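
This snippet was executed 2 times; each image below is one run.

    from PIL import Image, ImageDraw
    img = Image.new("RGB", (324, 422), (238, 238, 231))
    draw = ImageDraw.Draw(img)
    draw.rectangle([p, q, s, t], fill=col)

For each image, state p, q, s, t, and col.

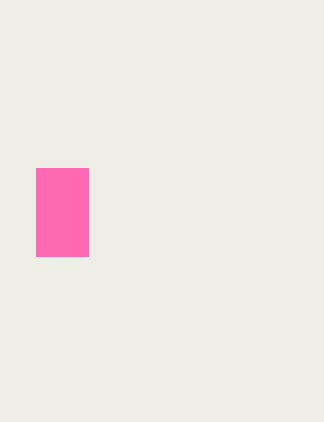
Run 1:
p = 36
q = 168
s = 88
t = 256
col = 'hotpink'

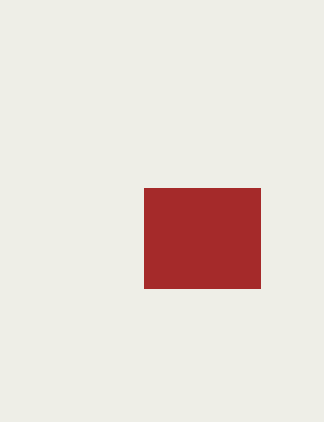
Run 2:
p = 144; q = 188; s = 260; t = 288; col = 'brown'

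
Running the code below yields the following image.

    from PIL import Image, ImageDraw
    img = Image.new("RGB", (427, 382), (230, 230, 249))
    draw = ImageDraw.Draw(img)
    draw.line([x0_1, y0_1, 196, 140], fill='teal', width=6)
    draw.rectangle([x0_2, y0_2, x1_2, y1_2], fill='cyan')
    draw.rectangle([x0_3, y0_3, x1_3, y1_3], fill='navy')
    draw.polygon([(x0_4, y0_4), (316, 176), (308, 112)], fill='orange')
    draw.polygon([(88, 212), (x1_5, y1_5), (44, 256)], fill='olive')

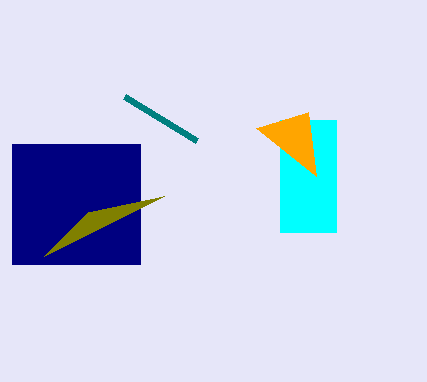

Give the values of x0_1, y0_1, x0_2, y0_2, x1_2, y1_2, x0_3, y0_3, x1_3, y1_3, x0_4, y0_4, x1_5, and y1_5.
x0_1 = 124; y0_1 = 96; x0_2 = 280; y0_2 = 120; x1_2 = 336; y1_2 = 232; x0_3 = 12; y0_3 = 144; x1_3 = 140; y1_3 = 264; x0_4 = 256; y0_4 = 128; x1_5 = 164; y1_5 = 196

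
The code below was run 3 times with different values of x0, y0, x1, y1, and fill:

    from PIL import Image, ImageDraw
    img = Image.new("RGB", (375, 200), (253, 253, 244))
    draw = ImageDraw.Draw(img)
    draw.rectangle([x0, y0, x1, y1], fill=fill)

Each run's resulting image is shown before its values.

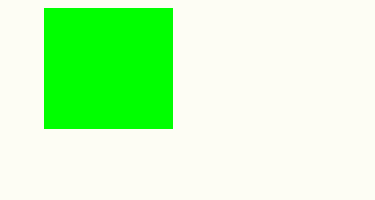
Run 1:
x0 = 44, y0 = 8, x1 = 172, y1 = 128, fill = 'lime'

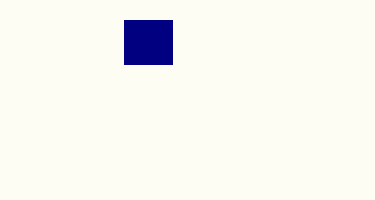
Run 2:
x0 = 124
y0 = 20
x1 = 172
y1 = 64
fill = 'navy'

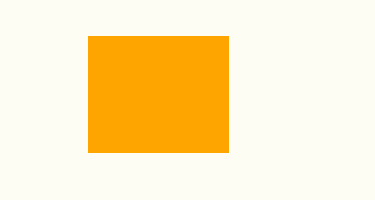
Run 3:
x0 = 88; y0 = 36; x1 = 228; y1 = 152; fill = 'orange'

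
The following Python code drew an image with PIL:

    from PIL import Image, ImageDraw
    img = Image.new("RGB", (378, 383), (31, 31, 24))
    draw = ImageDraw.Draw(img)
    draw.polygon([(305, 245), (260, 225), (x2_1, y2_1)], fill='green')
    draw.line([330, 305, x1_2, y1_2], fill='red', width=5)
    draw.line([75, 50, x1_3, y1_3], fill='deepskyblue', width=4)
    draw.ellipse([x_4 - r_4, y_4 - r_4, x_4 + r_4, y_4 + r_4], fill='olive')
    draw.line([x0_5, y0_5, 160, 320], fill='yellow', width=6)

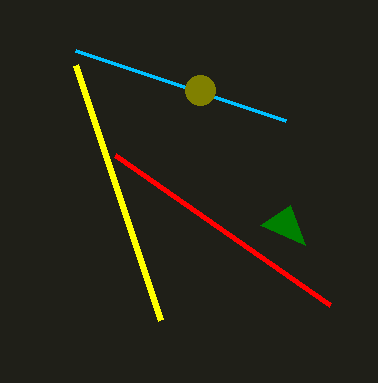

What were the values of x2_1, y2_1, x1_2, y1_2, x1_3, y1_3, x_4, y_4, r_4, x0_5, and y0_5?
x2_1 = 290, y2_1 = 205, x1_2 = 115, y1_2 = 155, x1_3 = 285, y1_3 = 120, x_4 = 200, y_4 = 90, r_4 = 15, x0_5 = 75, y0_5 = 65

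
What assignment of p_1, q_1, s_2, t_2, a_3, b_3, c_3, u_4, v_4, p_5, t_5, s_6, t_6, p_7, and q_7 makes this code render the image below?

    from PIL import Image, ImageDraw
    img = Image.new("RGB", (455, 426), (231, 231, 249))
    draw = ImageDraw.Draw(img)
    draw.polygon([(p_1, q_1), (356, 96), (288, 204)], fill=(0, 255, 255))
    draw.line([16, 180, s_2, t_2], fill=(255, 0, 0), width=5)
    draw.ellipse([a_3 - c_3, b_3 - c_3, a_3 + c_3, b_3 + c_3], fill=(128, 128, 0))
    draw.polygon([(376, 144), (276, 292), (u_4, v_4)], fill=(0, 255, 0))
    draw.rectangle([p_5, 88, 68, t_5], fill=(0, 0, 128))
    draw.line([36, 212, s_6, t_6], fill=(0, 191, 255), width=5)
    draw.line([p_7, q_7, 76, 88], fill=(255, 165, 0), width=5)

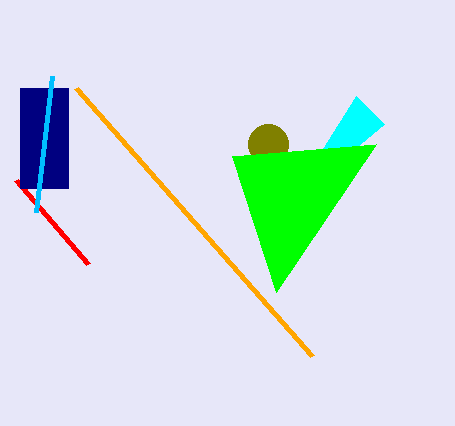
p_1 = 384, q_1 = 124, s_2 = 88, t_2 = 264, a_3 = 268, b_3 = 144, c_3 = 20, u_4 = 232, v_4 = 156, p_5 = 20, t_5 = 188, s_6 = 52, t_6 = 76, p_7 = 312, q_7 = 356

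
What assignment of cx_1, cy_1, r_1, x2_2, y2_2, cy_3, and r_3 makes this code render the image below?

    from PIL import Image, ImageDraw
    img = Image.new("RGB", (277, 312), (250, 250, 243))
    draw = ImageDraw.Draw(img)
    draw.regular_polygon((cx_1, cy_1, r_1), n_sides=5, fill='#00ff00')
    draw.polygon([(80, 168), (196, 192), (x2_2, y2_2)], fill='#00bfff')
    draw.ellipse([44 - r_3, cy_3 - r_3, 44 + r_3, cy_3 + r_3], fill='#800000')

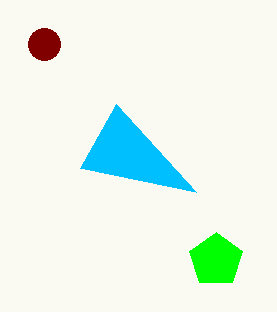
cx_1 = 216
cy_1 = 260
r_1 = 28
x2_2 = 116
y2_2 = 104
cy_3 = 44
r_3 = 16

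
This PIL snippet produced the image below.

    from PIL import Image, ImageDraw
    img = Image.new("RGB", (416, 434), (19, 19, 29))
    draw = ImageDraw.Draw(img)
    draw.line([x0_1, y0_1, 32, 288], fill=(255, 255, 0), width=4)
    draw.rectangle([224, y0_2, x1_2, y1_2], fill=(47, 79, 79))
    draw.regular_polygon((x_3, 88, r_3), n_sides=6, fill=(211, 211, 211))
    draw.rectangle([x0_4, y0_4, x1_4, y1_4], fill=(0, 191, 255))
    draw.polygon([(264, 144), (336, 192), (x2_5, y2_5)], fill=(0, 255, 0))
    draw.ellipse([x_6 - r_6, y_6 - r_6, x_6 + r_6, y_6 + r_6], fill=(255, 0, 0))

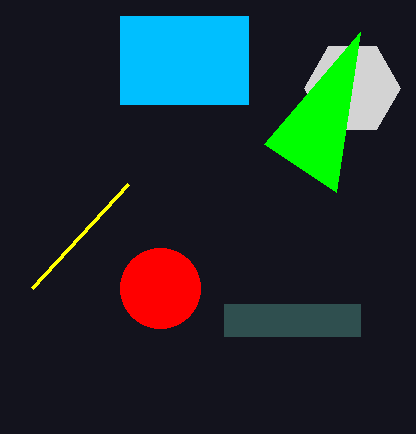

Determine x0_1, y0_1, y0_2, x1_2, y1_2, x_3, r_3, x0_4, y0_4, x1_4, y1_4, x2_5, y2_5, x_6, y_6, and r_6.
x0_1 = 128
y0_1 = 184
y0_2 = 304
x1_2 = 360
y1_2 = 336
x_3 = 352
r_3 = 48
x0_4 = 120
y0_4 = 16
x1_4 = 248
y1_4 = 104
x2_5 = 360
y2_5 = 32
x_6 = 160
y_6 = 288
r_6 = 40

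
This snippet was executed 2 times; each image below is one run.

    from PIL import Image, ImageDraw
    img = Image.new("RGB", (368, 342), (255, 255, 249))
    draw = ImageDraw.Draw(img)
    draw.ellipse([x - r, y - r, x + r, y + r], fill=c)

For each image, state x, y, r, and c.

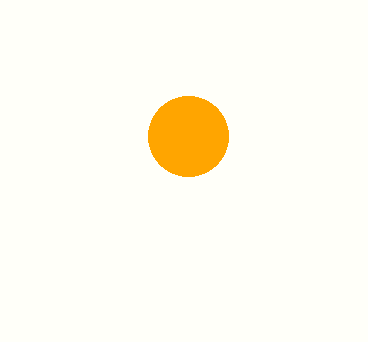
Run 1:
x = 188
y = 136
r = 40
c = 'orange'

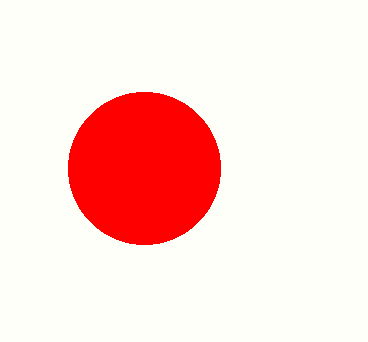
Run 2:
x = 144, y = 168, r = 76, c = 'red'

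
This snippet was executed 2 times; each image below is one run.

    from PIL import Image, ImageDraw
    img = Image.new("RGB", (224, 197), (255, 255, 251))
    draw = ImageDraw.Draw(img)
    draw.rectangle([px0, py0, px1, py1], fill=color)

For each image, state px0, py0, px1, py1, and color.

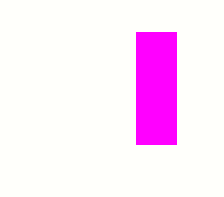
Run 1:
px0 = 136, py0 = 32, px1 = 176, py1 = 144, color = 'magenta'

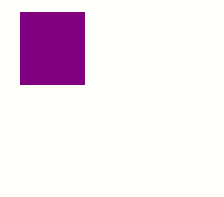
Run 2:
px0 = 20, py0 = 12, px1 = 84, py1 = 84, color = 'purple'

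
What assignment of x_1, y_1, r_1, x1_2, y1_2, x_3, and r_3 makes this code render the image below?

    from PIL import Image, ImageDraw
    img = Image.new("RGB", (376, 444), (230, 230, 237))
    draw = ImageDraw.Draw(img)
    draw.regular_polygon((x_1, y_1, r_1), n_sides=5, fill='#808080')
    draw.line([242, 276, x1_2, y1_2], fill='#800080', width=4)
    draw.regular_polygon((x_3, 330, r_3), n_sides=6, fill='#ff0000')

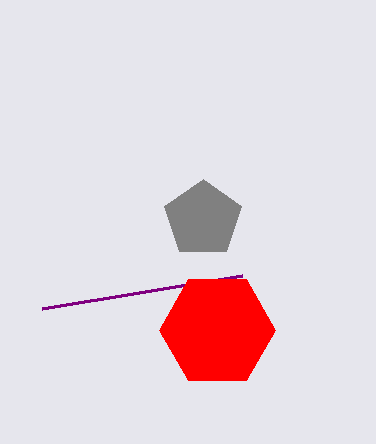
x_1 = 203; y_1 = 219; r_1 = 40; x1_2 = 42; y1_2 = 309; x_3 = 217; r_3 = 58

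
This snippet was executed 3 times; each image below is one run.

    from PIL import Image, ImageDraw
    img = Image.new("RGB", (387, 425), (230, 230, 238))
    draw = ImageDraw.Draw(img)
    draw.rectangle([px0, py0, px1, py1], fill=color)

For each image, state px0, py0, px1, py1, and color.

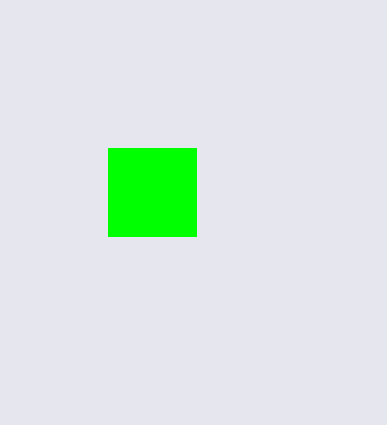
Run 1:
px0 = 108; py0 = 148; px1 = 196; py1 = 236; color = 'lime'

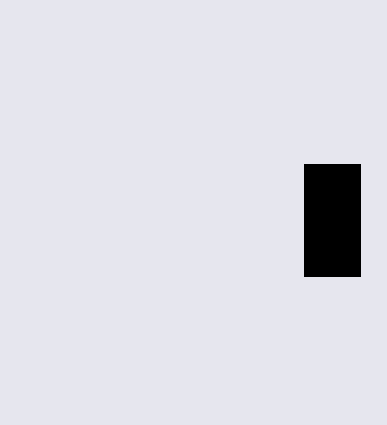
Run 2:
px0 = 304; py0 = 164; px1 = 360; py1 = 276; color = 'black'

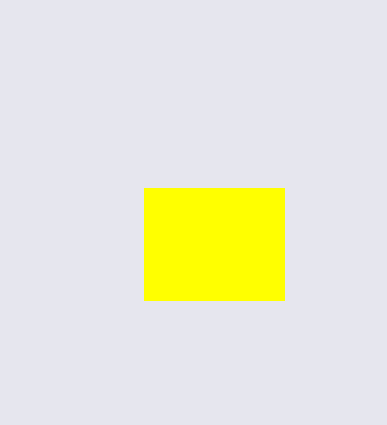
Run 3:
px0 = 144
py0 = 188
px1 = 284
py1 = 300
color = 'yellow'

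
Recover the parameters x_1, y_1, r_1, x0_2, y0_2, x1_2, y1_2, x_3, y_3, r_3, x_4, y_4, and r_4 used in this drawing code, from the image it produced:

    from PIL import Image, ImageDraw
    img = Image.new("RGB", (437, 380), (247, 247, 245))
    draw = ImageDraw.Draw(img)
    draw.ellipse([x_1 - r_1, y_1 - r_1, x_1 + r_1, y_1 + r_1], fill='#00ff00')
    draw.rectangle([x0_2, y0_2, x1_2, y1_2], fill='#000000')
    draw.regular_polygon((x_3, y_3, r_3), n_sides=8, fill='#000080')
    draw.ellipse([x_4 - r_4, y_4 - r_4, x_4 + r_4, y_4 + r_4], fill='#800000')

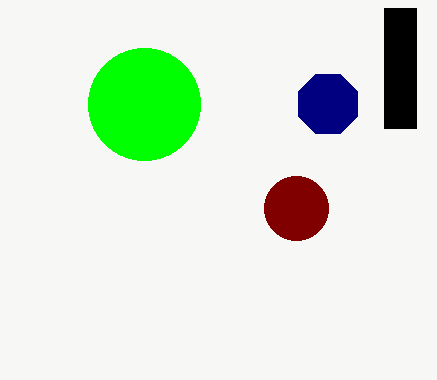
x_1 = 144, y_1 = 104, r_1 = 56, x0_2 = 384, y0_2 = 8, x1_2 = 416, y1_2 = 128, x_3 = 328, y_3 = 104, r_3 = 32, x_4 = 296, y_4 = 208, r_4 = 32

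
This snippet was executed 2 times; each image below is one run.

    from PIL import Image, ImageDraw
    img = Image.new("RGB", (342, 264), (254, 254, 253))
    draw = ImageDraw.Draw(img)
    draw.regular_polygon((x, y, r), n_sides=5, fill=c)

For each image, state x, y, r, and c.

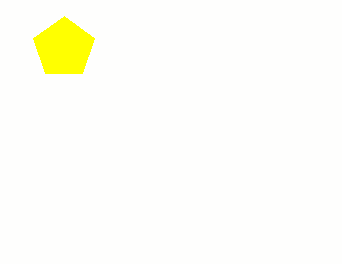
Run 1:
x = 64; y = 48; r = 32; c = 'yellow'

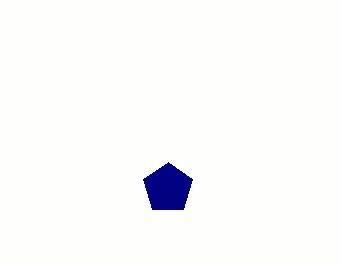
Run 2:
x = 168
y = 188
r = 26
c = 'navy'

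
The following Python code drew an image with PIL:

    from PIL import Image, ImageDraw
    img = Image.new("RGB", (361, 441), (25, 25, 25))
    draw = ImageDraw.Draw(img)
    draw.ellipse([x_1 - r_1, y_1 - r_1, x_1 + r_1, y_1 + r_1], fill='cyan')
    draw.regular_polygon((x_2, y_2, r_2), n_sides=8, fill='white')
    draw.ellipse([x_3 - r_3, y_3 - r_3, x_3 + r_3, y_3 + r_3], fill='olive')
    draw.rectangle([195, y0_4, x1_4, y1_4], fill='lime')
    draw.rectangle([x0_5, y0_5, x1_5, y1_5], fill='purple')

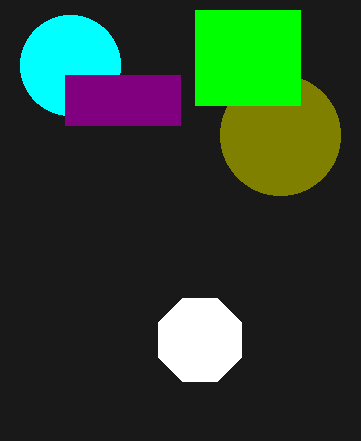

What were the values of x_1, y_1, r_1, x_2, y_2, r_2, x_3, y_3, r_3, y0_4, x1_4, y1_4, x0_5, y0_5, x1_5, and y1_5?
x_1 = 70; y_1 = 65; r_1 = 50; x_2 = 200; y_2 = 340; r_2 = 45; x_3 = 280; y_3 = 135; r_3 = 60; y0_4 = 10; x1_4 = 300; y1_4 = 105; x0_5 = 65; y0_5 = 75; x1_5 = 180; y1_5 = 125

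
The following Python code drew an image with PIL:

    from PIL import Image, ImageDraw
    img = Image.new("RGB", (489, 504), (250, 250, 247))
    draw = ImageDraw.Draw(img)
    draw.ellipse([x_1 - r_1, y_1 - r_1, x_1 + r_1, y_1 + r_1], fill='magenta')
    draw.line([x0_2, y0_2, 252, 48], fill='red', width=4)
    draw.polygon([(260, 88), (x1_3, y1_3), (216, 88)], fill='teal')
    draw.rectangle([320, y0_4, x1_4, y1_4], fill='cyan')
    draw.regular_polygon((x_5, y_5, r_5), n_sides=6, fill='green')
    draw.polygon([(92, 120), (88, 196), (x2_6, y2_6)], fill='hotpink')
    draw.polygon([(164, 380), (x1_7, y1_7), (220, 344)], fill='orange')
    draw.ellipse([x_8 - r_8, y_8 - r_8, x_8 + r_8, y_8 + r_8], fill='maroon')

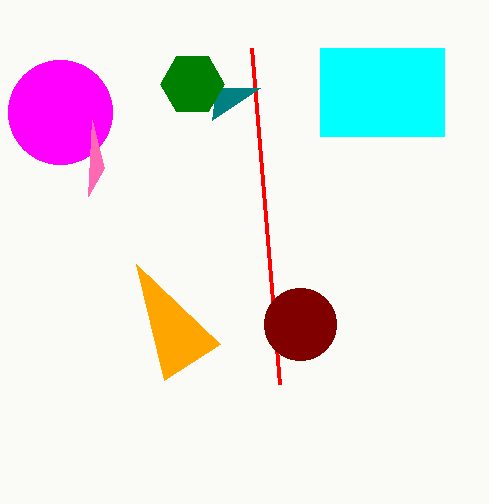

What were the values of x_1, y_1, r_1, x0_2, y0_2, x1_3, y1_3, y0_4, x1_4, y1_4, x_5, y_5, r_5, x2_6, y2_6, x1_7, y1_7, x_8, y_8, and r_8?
x_1 = 60
y_1 = 112
r_1 = 52
x0_2 = 280
y0_2 = 384
x1_3 = 212
y1_3 = 120
y0_4 = 48
x1_4 = 444
y1_4 = 136
x_5 = 192
y_5 = 84
r_5 = 32
x2_6 = 104
y2_6 = 168
x1_7 = 136
y1_7 = 264
x_8 = 300
y_8 = 324
r_8 = 36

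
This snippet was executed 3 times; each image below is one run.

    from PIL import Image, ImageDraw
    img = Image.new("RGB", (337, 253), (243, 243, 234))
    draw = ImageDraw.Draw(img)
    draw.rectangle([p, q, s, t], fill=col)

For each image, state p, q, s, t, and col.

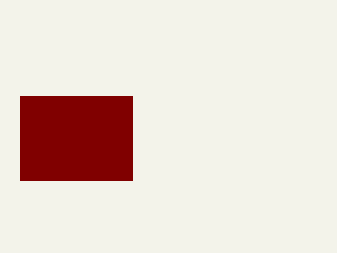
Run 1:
p = 20; q = 96; s = 132; t = 180; col = 'maroon'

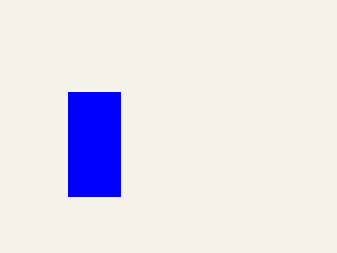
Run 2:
p = 68
q = 92
s = 120
t = 196
col = 'blue'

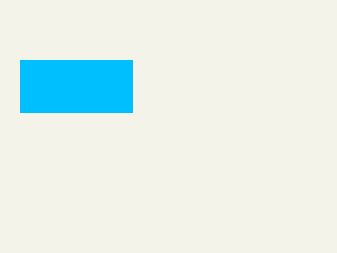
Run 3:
p = 20; q = 60; s = 132; t = 112; col = 'deepskyblue'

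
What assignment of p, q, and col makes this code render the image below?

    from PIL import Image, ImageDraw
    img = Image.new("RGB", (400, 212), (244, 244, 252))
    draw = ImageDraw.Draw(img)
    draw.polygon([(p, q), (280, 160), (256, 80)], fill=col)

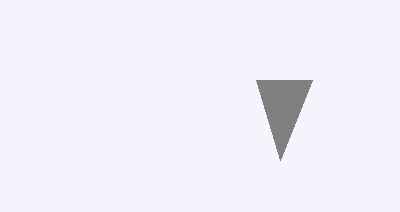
p = 312, q = 80, col = 'gray'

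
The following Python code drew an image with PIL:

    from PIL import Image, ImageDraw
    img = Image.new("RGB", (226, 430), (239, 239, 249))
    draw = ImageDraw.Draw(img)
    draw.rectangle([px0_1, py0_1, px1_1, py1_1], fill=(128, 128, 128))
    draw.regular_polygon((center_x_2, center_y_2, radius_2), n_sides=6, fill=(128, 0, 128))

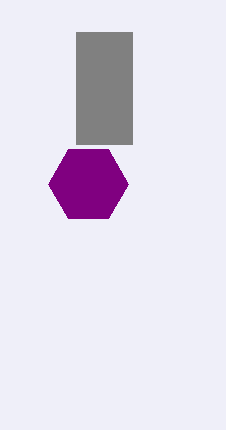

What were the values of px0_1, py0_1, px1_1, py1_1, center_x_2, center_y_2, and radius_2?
px0_1 = 76, py0_1 = 32, px1_1 = 132, py1_1 = 144, center_x_2 = 88, center_y_2 = 184, radius_2 = 40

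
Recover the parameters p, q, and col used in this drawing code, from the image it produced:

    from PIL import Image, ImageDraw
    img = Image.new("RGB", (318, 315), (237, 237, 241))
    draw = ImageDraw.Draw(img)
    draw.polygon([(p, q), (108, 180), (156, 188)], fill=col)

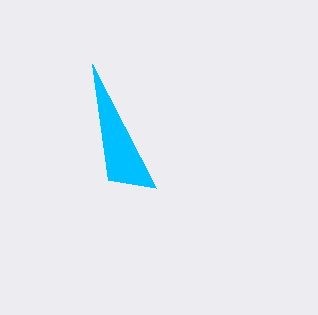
p = 92; q = 64; col = 'deepskyblue'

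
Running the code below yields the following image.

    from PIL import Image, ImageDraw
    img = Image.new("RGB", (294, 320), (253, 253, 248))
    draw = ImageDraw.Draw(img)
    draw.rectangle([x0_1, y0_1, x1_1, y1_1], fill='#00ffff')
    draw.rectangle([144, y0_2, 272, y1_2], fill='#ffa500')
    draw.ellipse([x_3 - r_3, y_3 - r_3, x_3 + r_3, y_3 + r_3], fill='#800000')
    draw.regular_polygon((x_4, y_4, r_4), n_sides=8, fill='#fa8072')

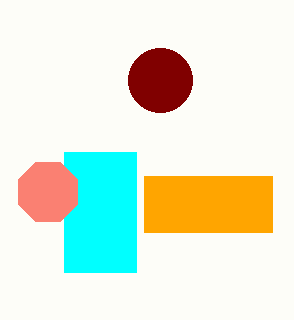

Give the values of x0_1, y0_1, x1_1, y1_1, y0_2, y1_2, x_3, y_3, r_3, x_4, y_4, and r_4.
x0_1 = 64, y0_1 = 152, x1_1 = 136, y1_1 = 272, y0_2 = 176, y1_2 = 232, x_3 = 160, y_3 = 80, r_3 = 32, x_4 = 48, y_4 = 192, r_4 = 32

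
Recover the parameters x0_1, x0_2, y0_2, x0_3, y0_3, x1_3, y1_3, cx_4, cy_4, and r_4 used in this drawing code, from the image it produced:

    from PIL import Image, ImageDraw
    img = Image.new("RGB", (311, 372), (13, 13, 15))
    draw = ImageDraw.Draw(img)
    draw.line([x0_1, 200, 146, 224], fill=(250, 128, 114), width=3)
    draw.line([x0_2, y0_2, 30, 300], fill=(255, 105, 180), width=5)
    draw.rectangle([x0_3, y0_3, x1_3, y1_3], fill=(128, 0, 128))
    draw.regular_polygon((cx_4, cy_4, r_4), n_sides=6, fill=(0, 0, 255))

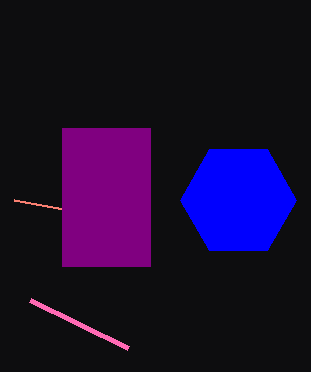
x0_1 = 14
x0_2 = 128
y0_2 = 348
x0_3 = 62
y0_3 = 128
x1_3 = 150
y1_3 = 266
cx_4 = 238
cy_4 = 200
r_4 = 58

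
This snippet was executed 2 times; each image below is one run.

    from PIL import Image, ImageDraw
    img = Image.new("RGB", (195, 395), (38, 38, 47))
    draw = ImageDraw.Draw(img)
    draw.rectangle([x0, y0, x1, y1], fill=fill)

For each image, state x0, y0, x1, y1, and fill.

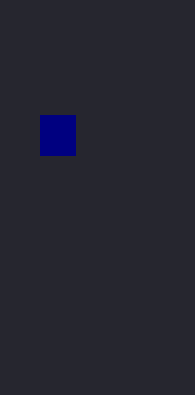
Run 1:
x0 = 40, y0 = 115, x1 = 75, y1 = 155, fill = 'navy'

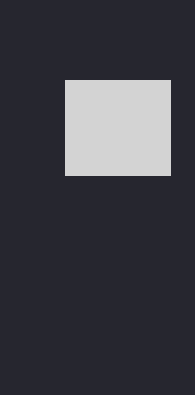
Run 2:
x0 = 65, y0 = 80, x1 = 170, y1 = 175, fill = 'lightgray'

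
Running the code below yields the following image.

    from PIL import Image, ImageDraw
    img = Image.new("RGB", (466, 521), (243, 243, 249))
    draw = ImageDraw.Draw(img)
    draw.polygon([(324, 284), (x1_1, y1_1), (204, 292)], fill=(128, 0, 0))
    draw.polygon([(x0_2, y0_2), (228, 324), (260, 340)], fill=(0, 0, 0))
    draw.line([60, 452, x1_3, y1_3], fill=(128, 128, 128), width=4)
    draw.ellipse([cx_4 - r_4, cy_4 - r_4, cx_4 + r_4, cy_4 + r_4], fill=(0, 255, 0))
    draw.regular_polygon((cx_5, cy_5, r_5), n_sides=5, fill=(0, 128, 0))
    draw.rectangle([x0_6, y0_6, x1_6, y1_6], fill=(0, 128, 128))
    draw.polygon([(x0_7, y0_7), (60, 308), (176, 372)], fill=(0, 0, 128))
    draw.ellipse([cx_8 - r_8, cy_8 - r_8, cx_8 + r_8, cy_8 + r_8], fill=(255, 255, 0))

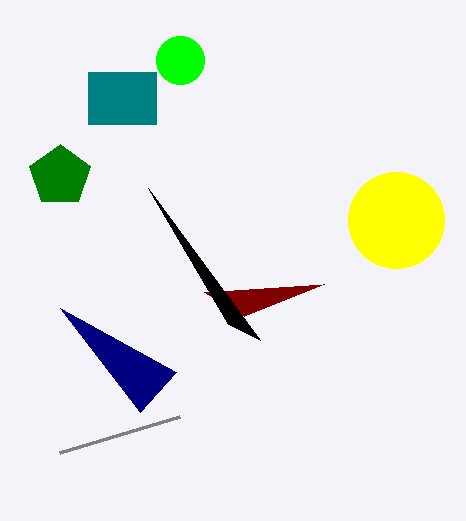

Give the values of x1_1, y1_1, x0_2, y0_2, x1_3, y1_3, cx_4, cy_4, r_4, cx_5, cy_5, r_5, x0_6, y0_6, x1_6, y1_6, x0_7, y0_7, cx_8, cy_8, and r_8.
x1_1 = 244
y1_1 = 316
x0_2 = 148
y0_2 = 188
x1_3 = 180
y1_3 = 416
cx_4 = 180
cy_4 = 60
r_4 = 24
cx_5 = 60
cy_5 = 176
r_5 = 32
x0_6 = 88
y0_6 = 72
x1_6 = 156
y1_6 = 124
x0_7 = 140
y0_7 = 412
cx_8 = 396
cy_8 = 220
r_8 = 48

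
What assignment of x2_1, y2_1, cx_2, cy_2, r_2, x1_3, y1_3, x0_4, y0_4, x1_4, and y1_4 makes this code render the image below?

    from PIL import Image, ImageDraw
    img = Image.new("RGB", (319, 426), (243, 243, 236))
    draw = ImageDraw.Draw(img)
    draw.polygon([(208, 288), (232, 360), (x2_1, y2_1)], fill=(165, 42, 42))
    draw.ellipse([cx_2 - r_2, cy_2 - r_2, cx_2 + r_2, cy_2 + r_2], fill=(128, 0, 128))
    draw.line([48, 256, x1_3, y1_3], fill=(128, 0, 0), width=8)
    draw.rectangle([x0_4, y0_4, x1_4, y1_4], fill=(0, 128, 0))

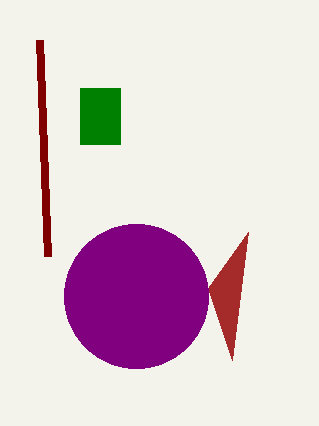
x2_1 = 248
y2_1 = 232
cx_2 = 136
cy_2 = 296
r_2 = 72
x1_3 = 40
y1_3 = 40
x0_4 = 80
y0_4 = 88
x1_4 = 120
y1_4 = 144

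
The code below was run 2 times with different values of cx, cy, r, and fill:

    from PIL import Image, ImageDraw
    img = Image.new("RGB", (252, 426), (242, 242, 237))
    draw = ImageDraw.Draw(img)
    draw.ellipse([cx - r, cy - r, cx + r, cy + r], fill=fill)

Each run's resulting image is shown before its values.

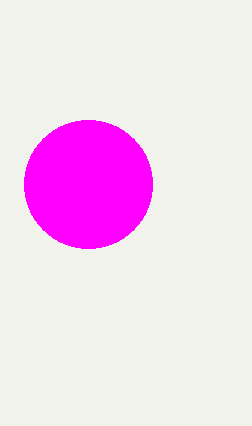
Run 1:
cx = 88
cy = 184
r = 64
fill = 'magenta'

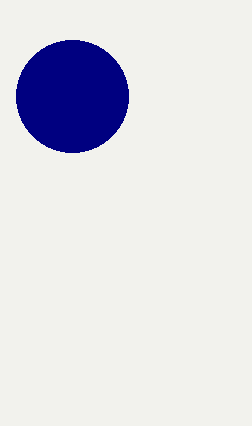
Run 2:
cx = 72; cy = 96; r = 56; fill = 'navy'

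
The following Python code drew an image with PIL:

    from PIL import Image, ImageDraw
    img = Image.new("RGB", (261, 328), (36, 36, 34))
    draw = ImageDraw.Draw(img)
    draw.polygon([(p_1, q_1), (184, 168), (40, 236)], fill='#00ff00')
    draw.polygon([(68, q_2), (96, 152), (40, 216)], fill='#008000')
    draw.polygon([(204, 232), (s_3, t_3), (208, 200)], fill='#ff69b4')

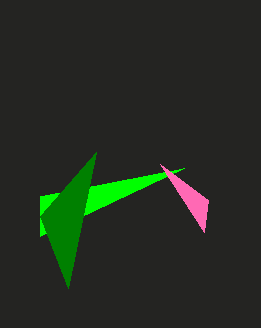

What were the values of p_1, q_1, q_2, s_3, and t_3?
p_1 = 40, q_1 = 196, q_2 = 288, s_3 = 160, t_3 = 164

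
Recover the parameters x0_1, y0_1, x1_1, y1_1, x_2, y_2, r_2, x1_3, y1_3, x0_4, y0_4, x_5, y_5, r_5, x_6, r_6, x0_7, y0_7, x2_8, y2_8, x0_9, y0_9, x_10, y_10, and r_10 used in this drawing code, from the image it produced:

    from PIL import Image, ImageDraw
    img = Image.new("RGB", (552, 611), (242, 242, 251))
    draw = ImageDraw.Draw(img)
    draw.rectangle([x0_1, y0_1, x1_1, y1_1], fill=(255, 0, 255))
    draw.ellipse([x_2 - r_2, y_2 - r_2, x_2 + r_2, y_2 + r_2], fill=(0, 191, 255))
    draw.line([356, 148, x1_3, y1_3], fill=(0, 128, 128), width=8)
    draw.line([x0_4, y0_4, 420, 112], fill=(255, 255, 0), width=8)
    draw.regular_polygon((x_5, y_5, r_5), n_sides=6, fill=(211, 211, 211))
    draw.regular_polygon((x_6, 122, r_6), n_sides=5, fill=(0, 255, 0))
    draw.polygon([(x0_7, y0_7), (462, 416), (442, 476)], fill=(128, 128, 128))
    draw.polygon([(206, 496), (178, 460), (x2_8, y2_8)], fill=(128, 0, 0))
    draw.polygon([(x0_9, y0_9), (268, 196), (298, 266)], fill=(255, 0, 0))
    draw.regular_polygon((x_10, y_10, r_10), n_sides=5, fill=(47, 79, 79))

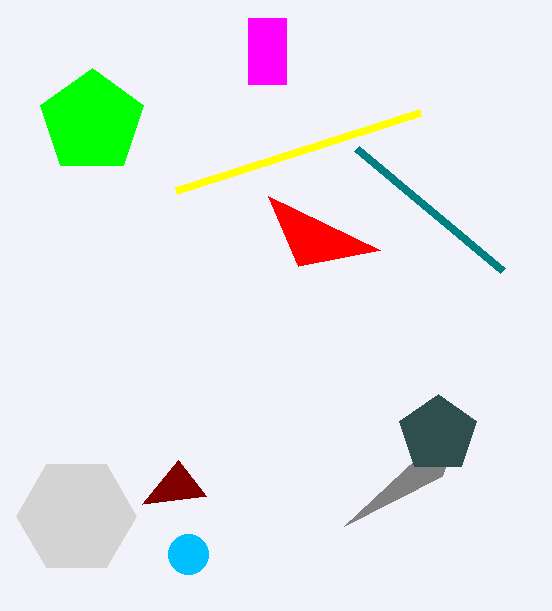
x0_1 = 248; y0_1 = 18; x1_1 = 286; y1_1 = 84; x_2 = 188; y_2 = 554; r_2 = 20; x1_3 = 502; y1_3 = 270; x0_4 = 176; y0_4 = 190; x_5 = 76; y_5 = 516; r_5 = 60; x_6 = 92; r_6 = 54; x0_7 = 344; y0_7 = 526; x2_8 = 142; y2_8 = 504; x0_9 = 380; y0_9 = 250; x_10 = 438; y_10 = 434; r_10 = 40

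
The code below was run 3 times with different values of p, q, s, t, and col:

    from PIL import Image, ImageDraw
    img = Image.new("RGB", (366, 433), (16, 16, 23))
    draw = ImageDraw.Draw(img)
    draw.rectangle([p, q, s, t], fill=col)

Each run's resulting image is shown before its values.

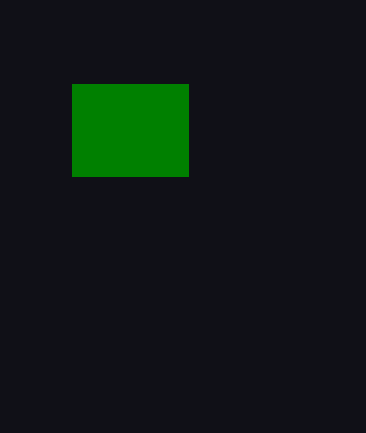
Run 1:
p = 72; q = 84; s = 188; t = 176; col = 'green'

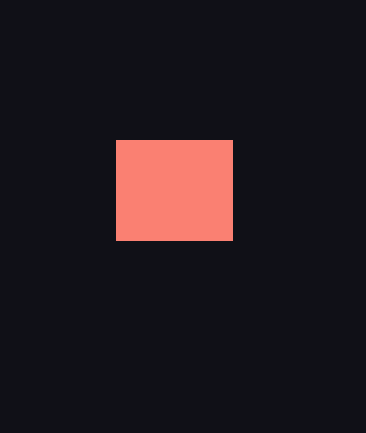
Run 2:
p = 116, q = 140, s = 232, t = 240, col = 'salmon'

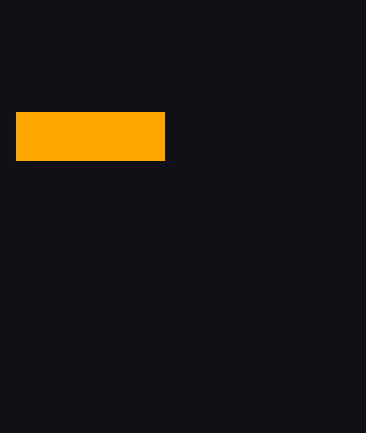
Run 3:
p = 16, q = 112, s = 164, t = 160, col = 'orange'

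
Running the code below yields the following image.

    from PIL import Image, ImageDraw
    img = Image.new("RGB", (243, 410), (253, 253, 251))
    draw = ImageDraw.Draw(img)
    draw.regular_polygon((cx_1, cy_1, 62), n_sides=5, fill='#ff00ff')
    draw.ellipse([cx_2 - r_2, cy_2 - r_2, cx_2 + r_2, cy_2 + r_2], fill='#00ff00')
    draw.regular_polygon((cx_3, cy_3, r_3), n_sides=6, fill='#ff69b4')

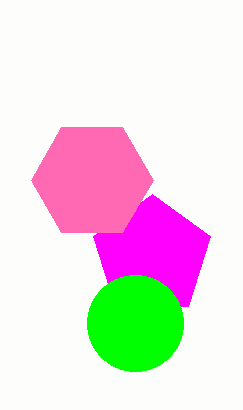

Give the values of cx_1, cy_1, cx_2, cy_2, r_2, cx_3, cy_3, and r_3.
cx_1 = 152; cy_1 = 256; cx_2 = 135; cy_2 = 323; r_2 = 48; cx_3 = 92; cy_3 = 180; r_3 = 61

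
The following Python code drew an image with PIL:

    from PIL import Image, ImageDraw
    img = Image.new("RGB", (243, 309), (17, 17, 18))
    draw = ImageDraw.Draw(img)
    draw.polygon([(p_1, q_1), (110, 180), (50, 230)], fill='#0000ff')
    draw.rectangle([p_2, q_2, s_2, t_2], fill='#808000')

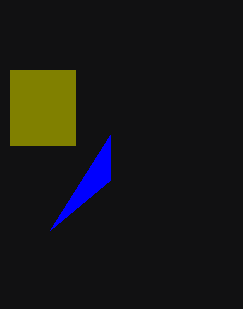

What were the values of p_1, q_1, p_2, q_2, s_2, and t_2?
p_1 = 110, q_1 = 135, p_2 = 10, q_2 = 70, s_2 = 75, t_2 = 145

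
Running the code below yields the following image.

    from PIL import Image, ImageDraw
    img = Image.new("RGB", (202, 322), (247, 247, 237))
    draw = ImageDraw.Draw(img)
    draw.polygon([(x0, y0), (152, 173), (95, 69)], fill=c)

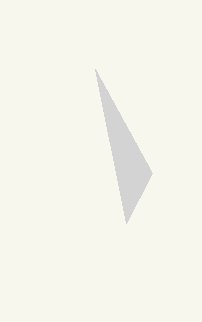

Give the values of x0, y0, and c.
x0 = 126
y0 = 223
c = 'lightgray'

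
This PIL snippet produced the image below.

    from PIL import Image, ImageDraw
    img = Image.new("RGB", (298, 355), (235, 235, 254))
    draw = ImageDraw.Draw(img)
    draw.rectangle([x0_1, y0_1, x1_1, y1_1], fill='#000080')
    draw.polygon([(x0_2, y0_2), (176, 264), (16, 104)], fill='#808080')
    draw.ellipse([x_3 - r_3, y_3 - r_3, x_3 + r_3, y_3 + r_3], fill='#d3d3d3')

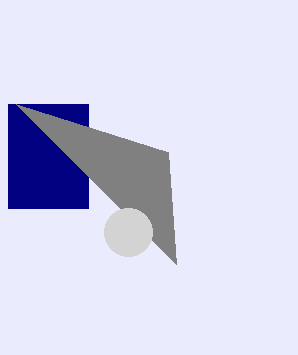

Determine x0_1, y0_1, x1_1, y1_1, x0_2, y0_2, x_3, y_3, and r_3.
x0_1 = 8, y0_1 = 104, x1_1 = 88, y1_1 = 208, x0_2 = 168, y0_2 = 152, x_3 = 128, y_3 = 232, r_3 = 24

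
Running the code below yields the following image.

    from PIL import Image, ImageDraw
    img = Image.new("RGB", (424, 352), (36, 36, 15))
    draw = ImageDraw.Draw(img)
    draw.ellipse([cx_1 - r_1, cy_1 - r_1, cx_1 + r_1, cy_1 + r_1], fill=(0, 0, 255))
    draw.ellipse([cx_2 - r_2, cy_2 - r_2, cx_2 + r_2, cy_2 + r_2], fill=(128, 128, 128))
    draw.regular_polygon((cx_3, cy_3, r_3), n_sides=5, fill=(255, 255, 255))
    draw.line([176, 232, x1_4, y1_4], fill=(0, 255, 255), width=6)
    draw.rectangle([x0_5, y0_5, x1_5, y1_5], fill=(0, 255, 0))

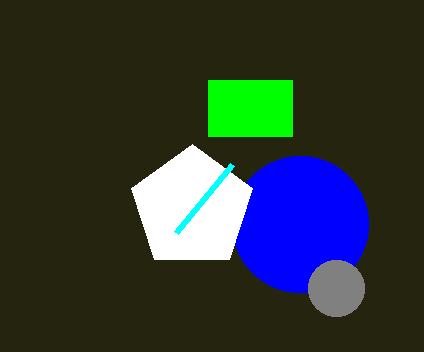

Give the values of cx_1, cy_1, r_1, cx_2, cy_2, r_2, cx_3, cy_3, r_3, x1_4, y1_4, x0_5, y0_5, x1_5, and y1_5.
cx_1 = 300; cy_1 = 224; r_1 = 68; cx_2 = 336; cy_2 = 288; r_2 = 28; cx_3 = 192; cy_3 = 208; r_3 = 64; x1_4 = 232; y1_4 = 164; x0_5 = 208; y0_5 = 80; x1_5 = 292; y1_5 = 136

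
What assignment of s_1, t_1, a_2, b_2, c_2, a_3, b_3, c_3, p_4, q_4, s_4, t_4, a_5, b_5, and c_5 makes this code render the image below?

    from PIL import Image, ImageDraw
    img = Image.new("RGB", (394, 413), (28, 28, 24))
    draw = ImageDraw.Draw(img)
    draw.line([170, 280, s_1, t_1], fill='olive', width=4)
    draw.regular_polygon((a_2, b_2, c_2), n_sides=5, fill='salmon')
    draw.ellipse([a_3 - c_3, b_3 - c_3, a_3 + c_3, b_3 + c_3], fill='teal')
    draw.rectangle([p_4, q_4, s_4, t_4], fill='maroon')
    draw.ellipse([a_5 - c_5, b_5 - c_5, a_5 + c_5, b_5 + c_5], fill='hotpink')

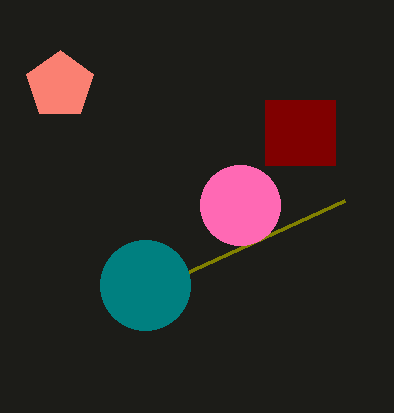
s_1 = 345
t_1 = 200
a_2 = 60
b_2 = 85
c_2 = 35
a_3 = 145
b_3 = 285
c_3 = 45
p_4 = 265
q_4 = 100
s_4 = 335
t_4 = 165
a_5 = 240
b_5 = 205
c_5 = 40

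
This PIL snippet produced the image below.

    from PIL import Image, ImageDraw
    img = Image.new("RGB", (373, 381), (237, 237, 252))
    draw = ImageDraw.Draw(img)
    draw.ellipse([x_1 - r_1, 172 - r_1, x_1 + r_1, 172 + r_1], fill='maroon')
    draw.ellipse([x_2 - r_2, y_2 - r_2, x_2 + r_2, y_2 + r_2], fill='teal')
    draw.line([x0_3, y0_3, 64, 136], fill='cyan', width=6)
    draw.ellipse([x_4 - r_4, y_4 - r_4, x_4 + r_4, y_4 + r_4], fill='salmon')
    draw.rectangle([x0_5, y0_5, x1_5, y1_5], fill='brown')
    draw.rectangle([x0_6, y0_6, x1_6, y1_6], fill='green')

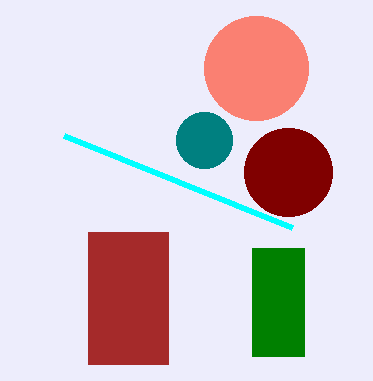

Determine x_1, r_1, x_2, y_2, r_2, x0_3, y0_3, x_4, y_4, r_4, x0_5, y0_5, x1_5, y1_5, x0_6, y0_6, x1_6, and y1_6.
x_1 = 288
r_1 = 44
x_2 = 204
y_2 = 140
r_2 = 28
x0_3 = 292
y0_3 = 228
x_4 = 256
y_4 = 68
r_4 = 52
x0_5 = 88
y0_5 = 232
x1_5 = 168
y1_5 = 364
x0_6 = 252
y0_6 = 248
x1_6 = 304
y1_6 = 356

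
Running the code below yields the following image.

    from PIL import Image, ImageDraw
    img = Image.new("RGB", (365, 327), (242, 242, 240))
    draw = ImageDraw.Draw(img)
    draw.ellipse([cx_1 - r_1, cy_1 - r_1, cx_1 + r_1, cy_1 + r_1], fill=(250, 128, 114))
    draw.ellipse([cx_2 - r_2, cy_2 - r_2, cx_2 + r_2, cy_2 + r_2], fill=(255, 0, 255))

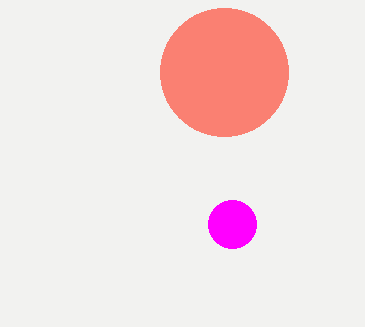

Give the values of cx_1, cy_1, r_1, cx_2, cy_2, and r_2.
cx_1 = 224
cy_1 = 72
r_1 = 64
cx_2 = 232
cy_2 = 224
r_2 = 24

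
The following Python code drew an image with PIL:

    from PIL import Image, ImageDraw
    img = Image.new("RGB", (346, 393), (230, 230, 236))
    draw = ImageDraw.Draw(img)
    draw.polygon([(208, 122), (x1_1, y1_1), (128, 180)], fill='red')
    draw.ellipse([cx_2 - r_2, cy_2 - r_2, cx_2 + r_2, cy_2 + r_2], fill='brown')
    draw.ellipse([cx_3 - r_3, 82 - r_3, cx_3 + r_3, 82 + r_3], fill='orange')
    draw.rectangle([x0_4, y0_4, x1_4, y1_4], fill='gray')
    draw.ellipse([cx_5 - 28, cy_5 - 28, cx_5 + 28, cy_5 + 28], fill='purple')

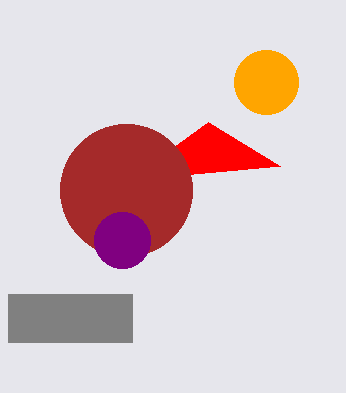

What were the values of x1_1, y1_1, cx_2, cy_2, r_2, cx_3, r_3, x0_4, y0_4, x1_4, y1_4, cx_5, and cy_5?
x1_1 = 280, y1_1 = 166, cx_2 = 126, cy_2 = 190, r_2 = 66, cx_3 = 266, r_3 = 32, x0_4 = 8, y0_4 = 294, x1_4 = 132, y1_4 = 342, cx_5 = 122, cy_5 = 240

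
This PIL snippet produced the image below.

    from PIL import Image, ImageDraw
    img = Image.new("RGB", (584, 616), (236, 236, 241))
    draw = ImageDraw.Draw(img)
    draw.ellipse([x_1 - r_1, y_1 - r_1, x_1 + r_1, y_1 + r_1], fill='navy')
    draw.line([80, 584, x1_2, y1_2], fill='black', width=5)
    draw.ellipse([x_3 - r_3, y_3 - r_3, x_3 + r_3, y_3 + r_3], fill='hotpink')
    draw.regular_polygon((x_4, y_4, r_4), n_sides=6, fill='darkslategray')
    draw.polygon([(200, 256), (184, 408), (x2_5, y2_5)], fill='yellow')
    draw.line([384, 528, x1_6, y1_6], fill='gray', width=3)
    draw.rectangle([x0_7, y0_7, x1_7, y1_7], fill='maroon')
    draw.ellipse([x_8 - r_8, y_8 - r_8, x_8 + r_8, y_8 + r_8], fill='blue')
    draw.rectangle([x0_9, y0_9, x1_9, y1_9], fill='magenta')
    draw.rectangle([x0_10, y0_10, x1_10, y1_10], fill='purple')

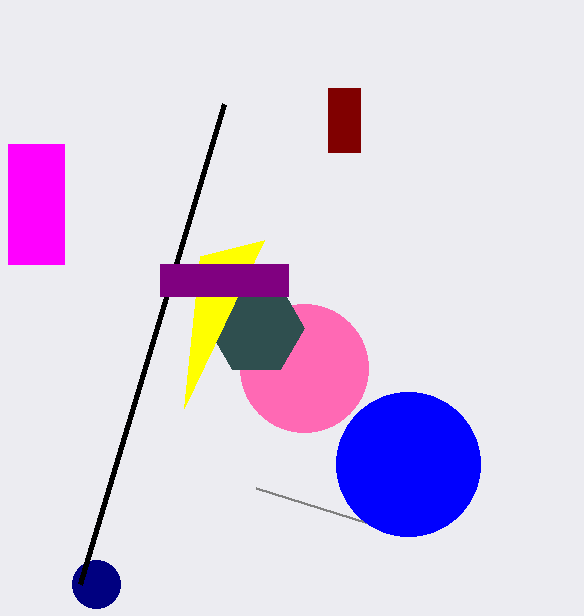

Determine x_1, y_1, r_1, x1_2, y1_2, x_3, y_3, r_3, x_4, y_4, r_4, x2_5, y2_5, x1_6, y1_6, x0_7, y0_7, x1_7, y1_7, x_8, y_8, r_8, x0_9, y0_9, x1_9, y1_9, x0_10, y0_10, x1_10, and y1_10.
x_1 = 96, y_1 = 584, r_1 = 24, x1_2 = 224, y1_2 = 104, x_3 = 304, y_3 = 368, r_3 = 64, x_4 = 256, y_4 = 328, r_4 = 48, x2_5 = 264, y2_5 = 240, x1_6 = 256, y1_6 = 488, x0_7 = 328, y0_7 = 88, x1_7 = 360, y1_7 = 152, x_8 = 408, y_8 = 464, r_8 = 72, x0_9 = 8, y0_9 = 144, x1_9 = 64, y1_9 = 264, x0_10 = 160, y0_10 = 264, x1_10 = 288, y1_10 = 296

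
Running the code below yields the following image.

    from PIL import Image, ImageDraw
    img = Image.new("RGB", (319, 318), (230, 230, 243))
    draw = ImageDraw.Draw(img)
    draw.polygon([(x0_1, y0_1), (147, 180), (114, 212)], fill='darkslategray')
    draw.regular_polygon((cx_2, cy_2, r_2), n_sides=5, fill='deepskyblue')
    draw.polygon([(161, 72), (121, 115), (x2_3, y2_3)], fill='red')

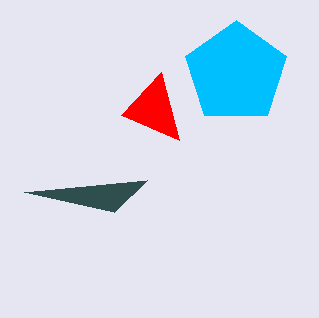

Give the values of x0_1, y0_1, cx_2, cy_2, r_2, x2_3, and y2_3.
x0_1 = 24
y0_1 = 192
cx_2 = 236
cy_2 = 73
r_2 = 53
x2_3 = 179
y2_3 = 140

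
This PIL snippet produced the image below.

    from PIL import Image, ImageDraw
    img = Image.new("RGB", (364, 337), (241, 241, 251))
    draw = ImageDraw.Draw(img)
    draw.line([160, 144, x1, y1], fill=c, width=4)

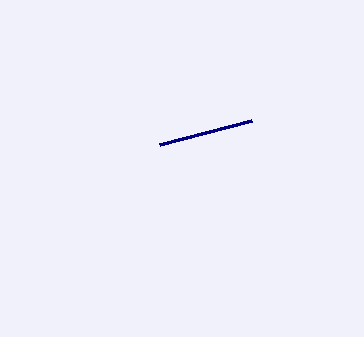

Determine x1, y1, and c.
x1 = 252, y1 = 120, c = 'navy'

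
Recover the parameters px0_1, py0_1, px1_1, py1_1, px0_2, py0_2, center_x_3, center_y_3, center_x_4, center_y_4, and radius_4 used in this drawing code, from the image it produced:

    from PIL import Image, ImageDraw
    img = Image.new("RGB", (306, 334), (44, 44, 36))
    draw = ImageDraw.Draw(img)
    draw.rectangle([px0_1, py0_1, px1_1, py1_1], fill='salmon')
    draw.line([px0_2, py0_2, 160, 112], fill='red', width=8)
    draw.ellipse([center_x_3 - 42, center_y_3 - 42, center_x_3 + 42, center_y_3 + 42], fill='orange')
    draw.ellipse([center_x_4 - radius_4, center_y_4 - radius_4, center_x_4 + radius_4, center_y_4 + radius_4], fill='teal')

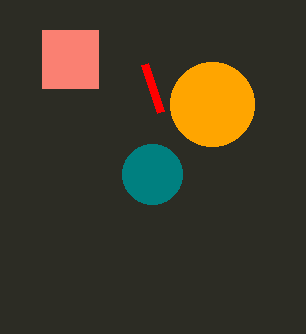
px0_1 = 42
py0_1 = 30
px1_1 = 98
py1_1 = 88
px0_2 = 144
py0_2 = 64
center_x_3 = 212
center_y_3 = 104
center_x_4 = 152
center_y_4 = 174
radius_4 = 30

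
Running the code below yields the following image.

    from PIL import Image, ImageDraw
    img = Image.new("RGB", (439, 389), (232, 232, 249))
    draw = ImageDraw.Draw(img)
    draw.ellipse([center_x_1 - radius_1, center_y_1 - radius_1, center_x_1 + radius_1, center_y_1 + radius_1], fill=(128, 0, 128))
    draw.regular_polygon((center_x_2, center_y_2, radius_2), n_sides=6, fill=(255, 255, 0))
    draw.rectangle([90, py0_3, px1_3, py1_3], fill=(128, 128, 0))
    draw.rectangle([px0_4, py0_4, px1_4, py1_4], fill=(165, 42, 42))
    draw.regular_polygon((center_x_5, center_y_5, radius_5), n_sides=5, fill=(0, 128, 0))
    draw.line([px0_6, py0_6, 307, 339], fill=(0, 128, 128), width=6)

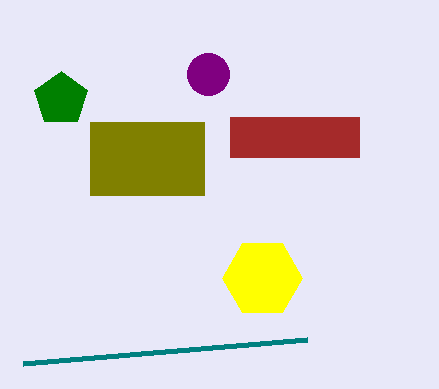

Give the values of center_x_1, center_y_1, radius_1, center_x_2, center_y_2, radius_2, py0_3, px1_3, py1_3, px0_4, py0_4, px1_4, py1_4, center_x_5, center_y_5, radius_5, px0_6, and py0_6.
center_x_1 = 208, center_y_1 = 74, radius_1 = 21, center_x_2 = 262, center_y_2 = 278, radius_2 = 40, py0_3 = 122, px1_3 = 204, py1_3 = 195, px0_4 = 230, py0_4 = 117, px1_4 = 359, py1_4 = 157, center_x_5 = 61, center_y_5 = 99, radius_5 = 28, px0_6 = 23, py0_6 = 363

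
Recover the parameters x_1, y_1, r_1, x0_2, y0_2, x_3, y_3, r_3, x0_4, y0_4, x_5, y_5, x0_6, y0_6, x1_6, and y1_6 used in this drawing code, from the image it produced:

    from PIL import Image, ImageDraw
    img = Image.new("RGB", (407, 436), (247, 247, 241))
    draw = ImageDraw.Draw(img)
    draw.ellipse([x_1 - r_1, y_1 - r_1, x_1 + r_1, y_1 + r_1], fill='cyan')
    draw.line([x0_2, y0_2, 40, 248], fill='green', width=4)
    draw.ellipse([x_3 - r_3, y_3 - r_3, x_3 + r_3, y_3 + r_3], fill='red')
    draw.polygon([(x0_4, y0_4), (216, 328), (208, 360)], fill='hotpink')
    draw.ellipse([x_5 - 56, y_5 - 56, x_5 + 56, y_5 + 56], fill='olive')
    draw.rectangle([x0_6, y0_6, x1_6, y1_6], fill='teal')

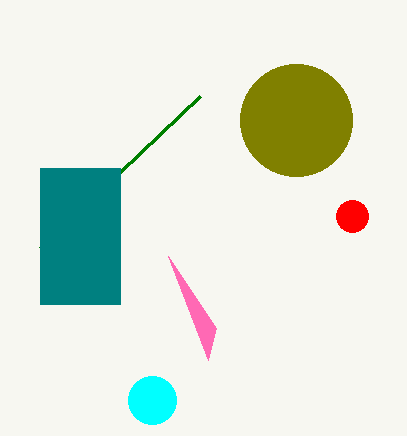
x_1 = 152; y_1 = 400; r_1 = 24; x0_2 = 200; y0_2 = 96; x_3 = 352; y_3 = 216; r_3 = 16; x0_4 = 168; y0_4 = 256; x_5 = 296; y_5 = 120; x0_6 = 40; y0_6 = 168; x1_6 = 120; y1_6 = 304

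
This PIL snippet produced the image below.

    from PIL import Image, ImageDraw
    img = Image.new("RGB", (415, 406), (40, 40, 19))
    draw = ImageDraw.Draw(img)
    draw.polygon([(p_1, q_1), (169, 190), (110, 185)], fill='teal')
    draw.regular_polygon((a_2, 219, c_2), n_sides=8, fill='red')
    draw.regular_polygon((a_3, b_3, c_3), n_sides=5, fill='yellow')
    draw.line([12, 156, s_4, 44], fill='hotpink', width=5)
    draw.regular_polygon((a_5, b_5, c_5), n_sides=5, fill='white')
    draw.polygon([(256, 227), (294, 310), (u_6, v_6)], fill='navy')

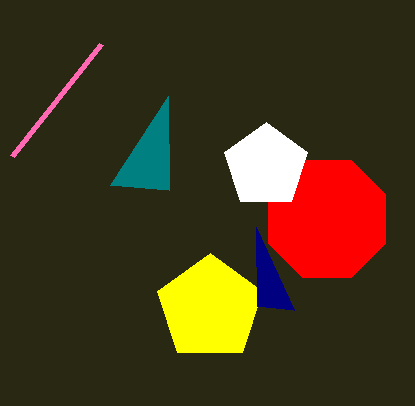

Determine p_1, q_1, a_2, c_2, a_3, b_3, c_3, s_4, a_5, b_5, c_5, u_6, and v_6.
p_1 = 168
q_1 = 96
a_2 = 327
c_2 = 63
a_3 = 210
b_3 = 308
c_3 = 55
s_4 = 101
a_5 = 266
b_5 = 166
c_5 = 44
u_6 = 257
v_6 = 306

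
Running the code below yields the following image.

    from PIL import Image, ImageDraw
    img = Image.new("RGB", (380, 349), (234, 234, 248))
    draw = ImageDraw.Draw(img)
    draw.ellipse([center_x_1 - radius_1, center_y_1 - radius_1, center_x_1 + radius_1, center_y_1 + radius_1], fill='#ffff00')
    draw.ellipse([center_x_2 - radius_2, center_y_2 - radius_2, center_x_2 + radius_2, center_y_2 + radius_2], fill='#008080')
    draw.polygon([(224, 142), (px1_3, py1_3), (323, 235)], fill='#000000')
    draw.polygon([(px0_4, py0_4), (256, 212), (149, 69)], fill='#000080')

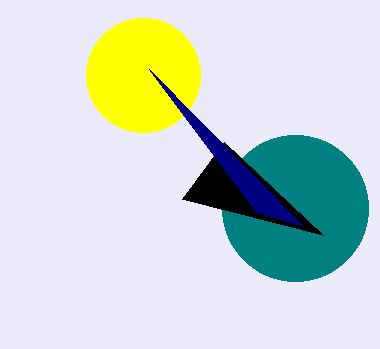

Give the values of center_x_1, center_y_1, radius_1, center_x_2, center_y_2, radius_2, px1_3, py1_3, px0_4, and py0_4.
center_x_1 = 143; center_y_1 = 75; radius_1 = 57; center_x_2 = 295; center_y_2 = 208; radius_2 = 73; px1_3 = 182; py1_3 = 199; px0_4 = 303; py0_4 = 226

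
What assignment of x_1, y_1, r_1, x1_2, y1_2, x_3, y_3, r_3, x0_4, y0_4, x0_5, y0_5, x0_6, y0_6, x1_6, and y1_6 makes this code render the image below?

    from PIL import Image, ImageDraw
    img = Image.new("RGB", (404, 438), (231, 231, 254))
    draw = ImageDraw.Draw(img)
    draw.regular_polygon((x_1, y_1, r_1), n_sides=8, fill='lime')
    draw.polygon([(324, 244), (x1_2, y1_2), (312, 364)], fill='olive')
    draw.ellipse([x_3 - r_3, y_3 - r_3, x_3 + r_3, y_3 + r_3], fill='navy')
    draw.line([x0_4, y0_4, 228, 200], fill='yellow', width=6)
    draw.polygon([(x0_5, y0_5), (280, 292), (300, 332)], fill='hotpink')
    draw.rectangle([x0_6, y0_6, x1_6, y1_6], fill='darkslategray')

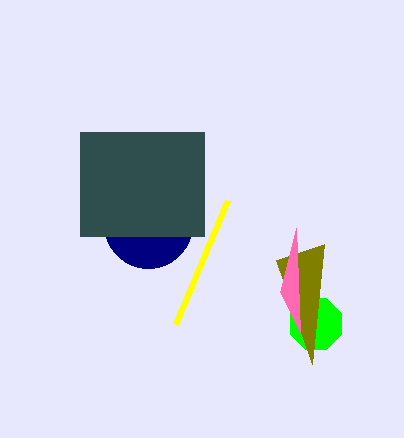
x_1 = 316
y_1 = 324
r_1 = 28
x1_2 = 276
y1_2 = 260
x_3 = 148
y_3 = 224
r_3 = 44
x0_4 = 176
y0_4 = 324
x0_5 = 296
y0_5 = 228
x0_6 = 80
y0_6 = 132
x1_6 = 204
y1_6 = 236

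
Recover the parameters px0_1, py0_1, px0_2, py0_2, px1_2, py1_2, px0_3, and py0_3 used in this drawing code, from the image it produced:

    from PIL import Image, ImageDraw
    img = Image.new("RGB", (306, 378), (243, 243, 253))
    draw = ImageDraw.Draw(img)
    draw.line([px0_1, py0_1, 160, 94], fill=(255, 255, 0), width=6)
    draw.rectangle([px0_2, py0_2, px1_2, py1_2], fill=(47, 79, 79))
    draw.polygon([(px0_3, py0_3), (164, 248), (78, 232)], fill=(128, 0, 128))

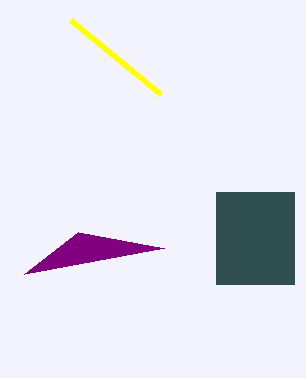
px0_1 = 70
py0_1 = 20
px0_2 = 216
py0_2 = 192
px1_2 = 294
py1_2 = 284
px0_3 = 24
py0_3 = 274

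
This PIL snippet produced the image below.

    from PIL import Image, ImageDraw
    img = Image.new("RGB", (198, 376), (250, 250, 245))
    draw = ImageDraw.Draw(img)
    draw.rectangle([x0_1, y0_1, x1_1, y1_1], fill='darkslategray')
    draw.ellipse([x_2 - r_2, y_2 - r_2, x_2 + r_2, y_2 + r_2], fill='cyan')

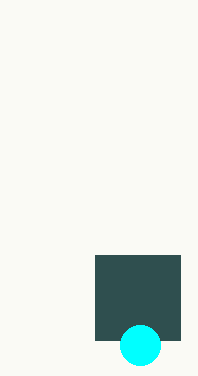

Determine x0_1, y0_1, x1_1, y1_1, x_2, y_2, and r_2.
x0_1 = 95, y0_1 = 255, x1_1 = 180, y1_1 = 340, x_2 = 140, y_2 = 345, r_2 = 20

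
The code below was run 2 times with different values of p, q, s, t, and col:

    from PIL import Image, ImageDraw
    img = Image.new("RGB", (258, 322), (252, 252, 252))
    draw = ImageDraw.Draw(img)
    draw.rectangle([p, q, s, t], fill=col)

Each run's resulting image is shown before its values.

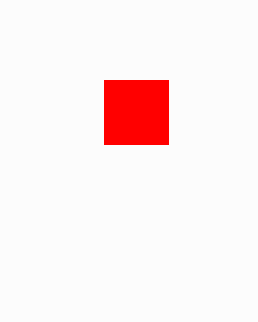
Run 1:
p = 104, q = 80, s = 168, t = 144, col = 'red'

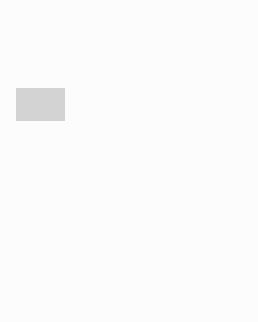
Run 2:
p = 16
q = 88
s = 64
t = 120
col = 'lightgray'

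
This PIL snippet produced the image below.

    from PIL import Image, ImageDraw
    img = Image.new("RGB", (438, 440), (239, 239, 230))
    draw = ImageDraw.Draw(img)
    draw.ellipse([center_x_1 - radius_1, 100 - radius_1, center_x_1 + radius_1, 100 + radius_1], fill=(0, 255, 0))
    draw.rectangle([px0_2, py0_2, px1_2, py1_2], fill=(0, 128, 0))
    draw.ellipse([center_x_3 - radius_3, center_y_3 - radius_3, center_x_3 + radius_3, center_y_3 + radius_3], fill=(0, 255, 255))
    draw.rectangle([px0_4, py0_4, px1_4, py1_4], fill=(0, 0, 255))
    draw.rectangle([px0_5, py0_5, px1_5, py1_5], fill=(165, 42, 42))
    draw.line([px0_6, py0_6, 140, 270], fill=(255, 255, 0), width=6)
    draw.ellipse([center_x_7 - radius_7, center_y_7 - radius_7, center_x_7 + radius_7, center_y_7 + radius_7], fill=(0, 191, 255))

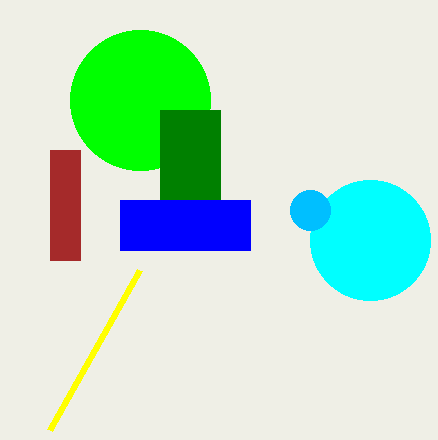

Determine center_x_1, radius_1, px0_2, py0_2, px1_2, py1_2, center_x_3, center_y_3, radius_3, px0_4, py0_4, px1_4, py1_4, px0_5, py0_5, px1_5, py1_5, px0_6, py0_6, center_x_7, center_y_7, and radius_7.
center_x_1 = 140; radius_1 = 70; px0_2 = 160; py0_2 = 110; px1_2 = 220; py1_2 = 200; center_x_3 = 370; center_y_3 = 240; radius_3 = 60; px0_4 = 120; py0_4 = 200; px1_4 = 250; py1_4 = 250; px0_5 = 50; py0_5 = 150; px1_5 = 80; py1_5 = 260; px0_6 = 50; py0_6 = 430; center_x_7 = 310; center_y_7 = 210; radius_7 = 20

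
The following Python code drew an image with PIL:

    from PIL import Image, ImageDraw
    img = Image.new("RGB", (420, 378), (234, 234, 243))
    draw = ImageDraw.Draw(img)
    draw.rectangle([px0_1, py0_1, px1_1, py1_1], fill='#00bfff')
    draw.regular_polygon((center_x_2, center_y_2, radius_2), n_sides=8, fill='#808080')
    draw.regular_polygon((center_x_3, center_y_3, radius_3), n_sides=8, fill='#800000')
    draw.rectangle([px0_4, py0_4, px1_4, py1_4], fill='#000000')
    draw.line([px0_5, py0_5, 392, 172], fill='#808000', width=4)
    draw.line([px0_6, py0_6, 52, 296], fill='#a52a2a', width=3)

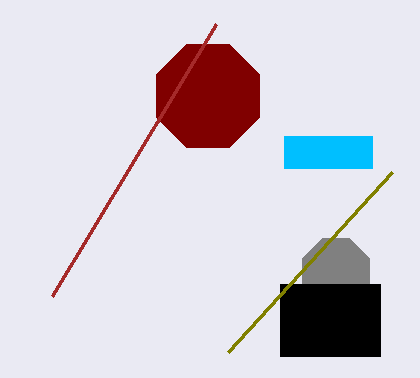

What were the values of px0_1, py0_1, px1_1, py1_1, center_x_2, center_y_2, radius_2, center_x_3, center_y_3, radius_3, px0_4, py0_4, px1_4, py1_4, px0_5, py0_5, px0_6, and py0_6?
px0_1 = 284
py0_1 = 136
px1_1 = 372
py1_1 = 168
center_x_2 = 336
center_y_2 = 272
radius_2 = 36
center_x_3 = 208
center_y_3 = 96
radius_3 = 56
px0_4 = 280
py0_4 = 284
px1_4 = 380
py1_4 = 356
px0_5 = 228
py0_5 = 352
px0_6 = 216
py0_6 = 24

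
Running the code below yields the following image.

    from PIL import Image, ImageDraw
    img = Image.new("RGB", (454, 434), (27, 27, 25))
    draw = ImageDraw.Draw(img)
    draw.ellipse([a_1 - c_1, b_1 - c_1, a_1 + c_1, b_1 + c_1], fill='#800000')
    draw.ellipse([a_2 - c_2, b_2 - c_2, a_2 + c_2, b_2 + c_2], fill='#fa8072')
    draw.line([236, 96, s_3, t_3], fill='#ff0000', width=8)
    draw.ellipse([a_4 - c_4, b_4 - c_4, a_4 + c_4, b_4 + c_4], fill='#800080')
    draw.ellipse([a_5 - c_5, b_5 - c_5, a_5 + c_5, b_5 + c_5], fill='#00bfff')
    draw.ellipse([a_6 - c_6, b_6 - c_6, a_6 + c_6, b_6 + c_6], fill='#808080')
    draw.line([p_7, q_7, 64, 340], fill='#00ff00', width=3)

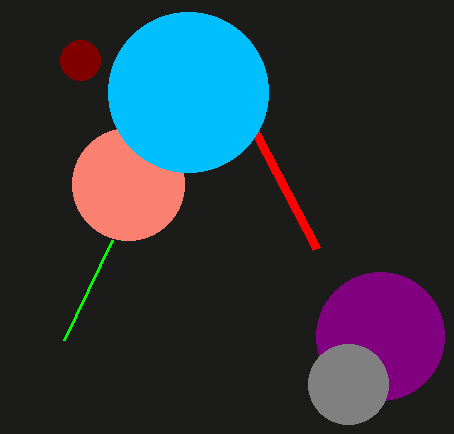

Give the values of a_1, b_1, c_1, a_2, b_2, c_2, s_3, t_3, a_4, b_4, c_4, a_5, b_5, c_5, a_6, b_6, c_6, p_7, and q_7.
a_1 = 80; b_1 = 60; c_1 = 20; a_2 = 128; b_2 = 184; c_2 = 56; s_3 = 316; t_3 = 248; a_4 = 380; b_4 = 336; c_4 = 64; a_5 = 188; b_5 = 92; c_5 = 80; a_6 = 348; b_6 = 384; c_6 = 40; p_7 = 112; q_7 = 240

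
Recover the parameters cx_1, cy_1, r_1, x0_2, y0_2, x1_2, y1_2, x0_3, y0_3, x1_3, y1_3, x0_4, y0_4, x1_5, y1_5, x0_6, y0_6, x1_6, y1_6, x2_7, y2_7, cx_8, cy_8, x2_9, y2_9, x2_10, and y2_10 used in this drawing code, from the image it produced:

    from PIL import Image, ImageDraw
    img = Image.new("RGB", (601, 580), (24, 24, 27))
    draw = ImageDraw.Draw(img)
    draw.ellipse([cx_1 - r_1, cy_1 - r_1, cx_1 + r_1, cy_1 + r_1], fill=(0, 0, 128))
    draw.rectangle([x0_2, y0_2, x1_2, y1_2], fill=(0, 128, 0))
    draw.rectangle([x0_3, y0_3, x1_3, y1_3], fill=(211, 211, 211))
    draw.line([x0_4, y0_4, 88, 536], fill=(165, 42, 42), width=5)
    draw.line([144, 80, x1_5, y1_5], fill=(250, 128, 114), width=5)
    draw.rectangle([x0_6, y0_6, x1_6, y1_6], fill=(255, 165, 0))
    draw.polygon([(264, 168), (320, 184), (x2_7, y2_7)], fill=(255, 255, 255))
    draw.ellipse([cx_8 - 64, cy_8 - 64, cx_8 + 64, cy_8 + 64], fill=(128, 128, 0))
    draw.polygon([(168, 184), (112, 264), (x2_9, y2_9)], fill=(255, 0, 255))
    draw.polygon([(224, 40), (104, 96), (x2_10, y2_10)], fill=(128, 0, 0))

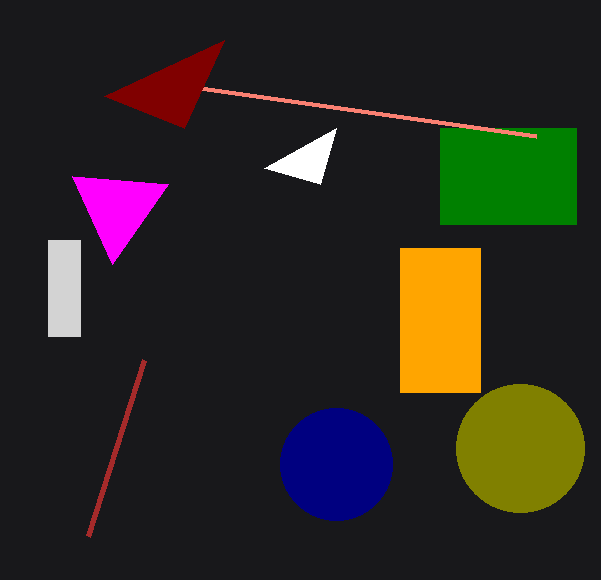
cx_1 = 336
cy_1 = 464
r_1 = 56
x0_2 = 440
y0_2 = 128
x1_2 = 576
y1_2 = 224
x0_3 = 48
y0_3 = 240
x1_3 = 80
y1_3 = 336
x0_4 = 144
y0_4 = 360
x1_5 = 536
y1_5 = 136
x0_6 = 400
y0_6 = 248
x1_6 = 480
y1_6 = 392
x2_7 = 336
y2_7 = 128
cx_8 = 520
cy_8 = 448
x2_9 = 72
y2_9 = 176
x2_10 = 184
y2_10 = 128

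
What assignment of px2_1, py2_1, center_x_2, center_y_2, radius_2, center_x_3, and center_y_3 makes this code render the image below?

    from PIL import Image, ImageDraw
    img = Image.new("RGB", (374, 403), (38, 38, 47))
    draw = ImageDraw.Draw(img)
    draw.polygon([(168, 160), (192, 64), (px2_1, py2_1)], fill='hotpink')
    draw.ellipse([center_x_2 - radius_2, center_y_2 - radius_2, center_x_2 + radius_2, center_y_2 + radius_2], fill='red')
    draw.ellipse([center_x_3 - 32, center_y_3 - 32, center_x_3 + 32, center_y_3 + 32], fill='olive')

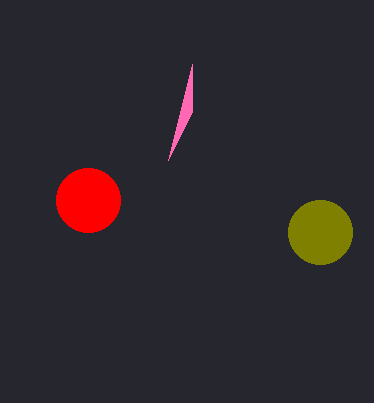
px2_1 = 192, py2_1 = 112, center_x_2 = 88, center_y_2 = 200, radius_2 = 32, center_x_3 = 320, center_y_3 = 232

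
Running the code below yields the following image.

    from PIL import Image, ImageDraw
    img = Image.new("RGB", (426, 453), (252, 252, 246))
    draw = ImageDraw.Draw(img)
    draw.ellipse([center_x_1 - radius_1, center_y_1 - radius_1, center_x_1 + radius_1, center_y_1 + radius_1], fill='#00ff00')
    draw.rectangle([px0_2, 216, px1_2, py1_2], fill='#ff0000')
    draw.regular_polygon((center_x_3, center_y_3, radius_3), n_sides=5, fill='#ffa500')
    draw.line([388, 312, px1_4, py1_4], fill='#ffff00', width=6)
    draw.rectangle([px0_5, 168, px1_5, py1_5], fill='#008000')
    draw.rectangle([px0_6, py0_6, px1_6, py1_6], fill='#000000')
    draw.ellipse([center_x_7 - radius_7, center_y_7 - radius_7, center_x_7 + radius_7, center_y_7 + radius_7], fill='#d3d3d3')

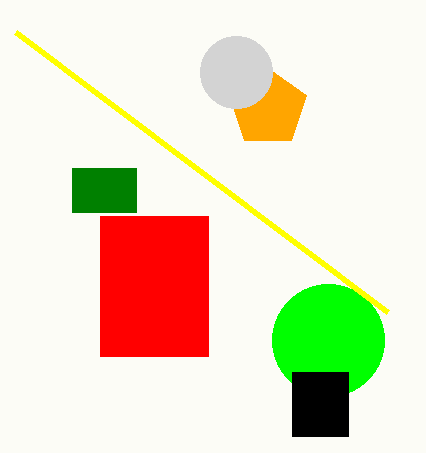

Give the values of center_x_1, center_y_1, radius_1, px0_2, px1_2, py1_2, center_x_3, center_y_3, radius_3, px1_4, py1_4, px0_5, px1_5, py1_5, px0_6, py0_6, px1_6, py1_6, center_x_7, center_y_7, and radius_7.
center_x_1 = 328
center_y_1 = 340
radius_1 = 56
px0_2 = 100
px1_2 = 208
py1_2 = 356
center_x_3 = 268
center_y_3 = 108
radius_3 = 40
px1_4 = 16
py1_4 = 32
px0_5 = 72
px1_5 = 136
py1_5 = 212
px0_6 = 292
py0_6 = 372
px1_6 = 348
py1_6 = 436
center_x_7 = 236
center_y_7 = 72
radius_7 = 36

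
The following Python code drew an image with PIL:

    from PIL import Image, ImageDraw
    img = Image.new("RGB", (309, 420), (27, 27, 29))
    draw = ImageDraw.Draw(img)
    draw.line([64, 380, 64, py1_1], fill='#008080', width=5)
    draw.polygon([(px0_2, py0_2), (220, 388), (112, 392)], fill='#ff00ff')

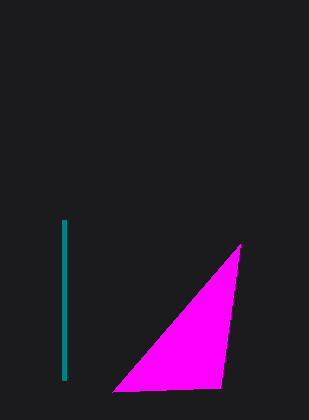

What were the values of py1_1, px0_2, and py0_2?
py1_1 = 220, px0_2 = 240, py0_2 = 244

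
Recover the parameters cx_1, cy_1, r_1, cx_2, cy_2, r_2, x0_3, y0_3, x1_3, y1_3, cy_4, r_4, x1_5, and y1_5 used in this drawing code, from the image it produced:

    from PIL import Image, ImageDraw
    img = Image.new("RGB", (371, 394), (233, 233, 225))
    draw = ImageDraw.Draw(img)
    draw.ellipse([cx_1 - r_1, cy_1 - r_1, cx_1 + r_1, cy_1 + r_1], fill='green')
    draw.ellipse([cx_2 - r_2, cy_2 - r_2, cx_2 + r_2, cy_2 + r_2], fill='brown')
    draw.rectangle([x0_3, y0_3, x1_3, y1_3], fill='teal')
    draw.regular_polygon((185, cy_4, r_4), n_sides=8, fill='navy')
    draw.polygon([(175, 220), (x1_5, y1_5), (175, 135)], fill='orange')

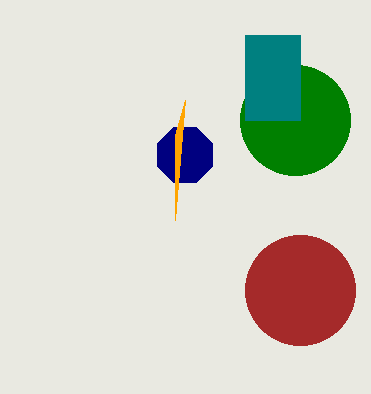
cx_1 = 295
cy_1 = 120
r_1 = 55
cx_2 = 300
cy_2 = 290
r_2 = 55
x0_3 = 245
y0_3 = 35
x1_3 = 300
y1_3 = 120
cy_4 = 155
r_4 = 30
x1_5 = 185
y1_5 = 100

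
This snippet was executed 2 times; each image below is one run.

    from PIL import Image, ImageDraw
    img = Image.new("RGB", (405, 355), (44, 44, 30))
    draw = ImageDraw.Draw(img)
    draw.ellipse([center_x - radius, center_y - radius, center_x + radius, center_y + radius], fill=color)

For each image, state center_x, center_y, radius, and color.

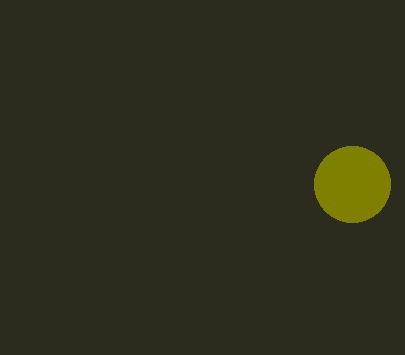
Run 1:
center_x = 352; center_y = 184; radius = 38; color = 'olive'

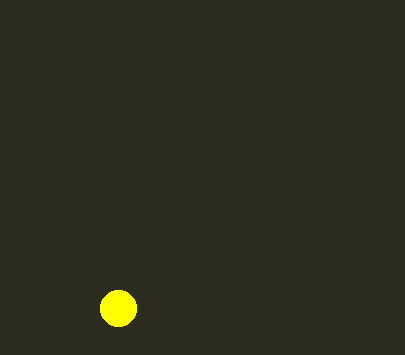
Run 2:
center_x = 118; center_y = 308; radius = 18; color = 'yellow'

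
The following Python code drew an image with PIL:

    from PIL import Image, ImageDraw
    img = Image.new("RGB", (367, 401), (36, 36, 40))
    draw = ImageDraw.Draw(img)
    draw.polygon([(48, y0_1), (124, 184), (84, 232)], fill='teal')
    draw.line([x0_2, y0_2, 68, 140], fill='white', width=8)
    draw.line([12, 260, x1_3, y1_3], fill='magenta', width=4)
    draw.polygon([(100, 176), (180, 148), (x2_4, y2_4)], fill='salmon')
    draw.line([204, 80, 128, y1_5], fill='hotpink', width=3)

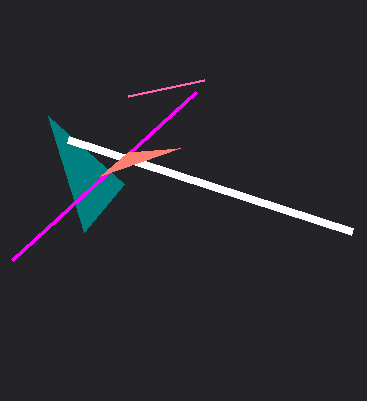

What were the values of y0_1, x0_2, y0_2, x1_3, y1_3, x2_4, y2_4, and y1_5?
y0_1 = 116, x0_2 = 352, y0_2 = 232, x1_3 = 196, y1_3 = 92, x2_4 = 128, y2_4 = 152, y1_5 = 96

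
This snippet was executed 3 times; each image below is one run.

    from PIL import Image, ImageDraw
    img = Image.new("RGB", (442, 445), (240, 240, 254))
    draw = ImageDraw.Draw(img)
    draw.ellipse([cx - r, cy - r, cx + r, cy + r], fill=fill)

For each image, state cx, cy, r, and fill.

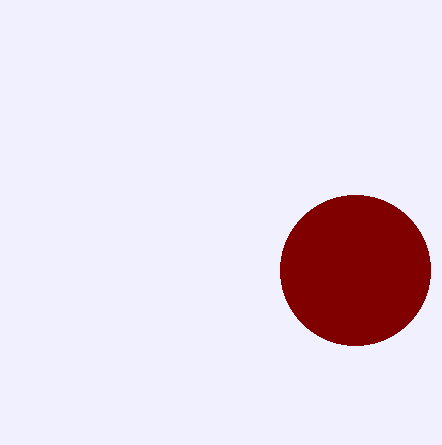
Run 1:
cx = 355; cy = 270; r = 75; fill = 'maroon'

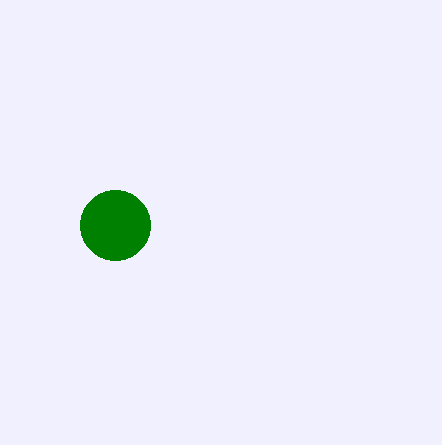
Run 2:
cx = 115; cy = 225; r = 35; fill = 'green'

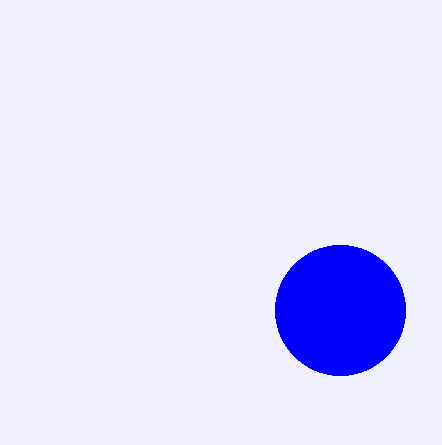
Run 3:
cx = 340, cy = 310, r = 65, fill = 'blue'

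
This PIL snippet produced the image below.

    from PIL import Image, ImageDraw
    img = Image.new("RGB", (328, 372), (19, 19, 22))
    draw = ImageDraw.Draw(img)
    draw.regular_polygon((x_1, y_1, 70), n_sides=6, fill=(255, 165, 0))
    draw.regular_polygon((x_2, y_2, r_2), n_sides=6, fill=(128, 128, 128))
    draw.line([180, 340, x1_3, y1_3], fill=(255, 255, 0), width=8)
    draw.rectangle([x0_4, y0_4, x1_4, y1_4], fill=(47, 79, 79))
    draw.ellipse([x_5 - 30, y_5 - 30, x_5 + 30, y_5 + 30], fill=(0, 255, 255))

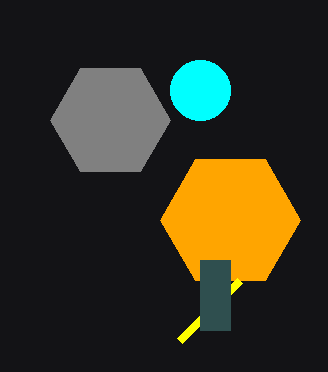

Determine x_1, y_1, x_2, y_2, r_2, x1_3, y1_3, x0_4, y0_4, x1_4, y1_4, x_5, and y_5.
x_1 = 230; y_1 = 220; x_2 = 110; y_2 = 120; r_2 = 60; x1_3 = 240; y1_3 = 280; x0_4 = 200; y0_4 = 260; x1_4 = 230; y1_4 = 330; x_5 = 200; y_5 = 90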